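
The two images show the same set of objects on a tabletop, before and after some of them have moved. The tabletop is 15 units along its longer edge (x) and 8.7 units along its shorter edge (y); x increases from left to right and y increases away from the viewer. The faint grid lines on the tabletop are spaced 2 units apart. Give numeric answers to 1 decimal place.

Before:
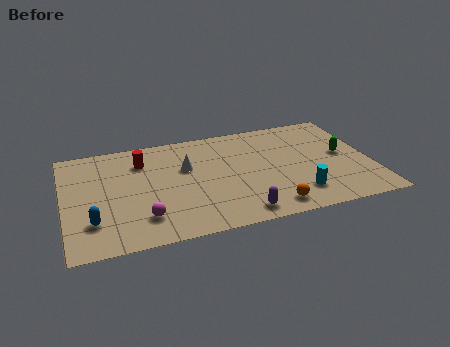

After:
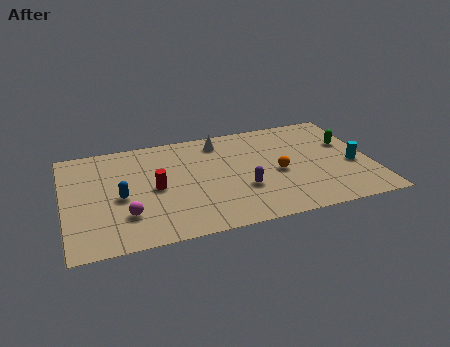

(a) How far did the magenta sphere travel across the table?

0.9

The magenta sphere moved from about (3.7, 2.0) to (2.9, 2.4), a distance of √(0.8² + 0.4²) ≈ 0.9.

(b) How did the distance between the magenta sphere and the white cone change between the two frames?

+2.7

The distance was about 4.2 in the first image and 6.9 in the second, so they moved 2.7 units further apart.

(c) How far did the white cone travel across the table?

2.5

The white cone moved from about (6.0, 5.5) to (7.8, 7.3), a distance of √(1.8² + 1.8²) ≈ 2.5.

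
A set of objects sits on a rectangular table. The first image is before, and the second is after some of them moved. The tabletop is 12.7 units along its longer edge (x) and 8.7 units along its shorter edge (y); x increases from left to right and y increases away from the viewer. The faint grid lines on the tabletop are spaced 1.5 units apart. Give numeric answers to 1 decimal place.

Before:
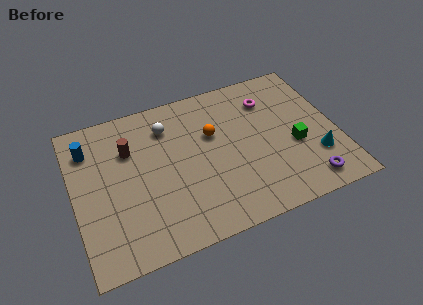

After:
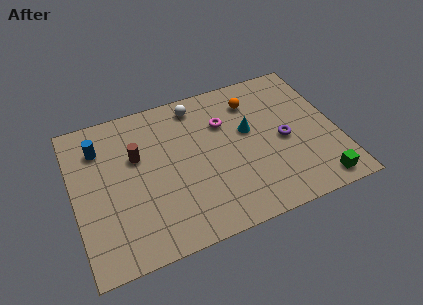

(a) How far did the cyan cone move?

4.0

The cyan cone was near (11.5, 2.5) before and (8.5, 5.1) after, so it travelled √(3.0² + 2.6²) ≈ 4.0 units.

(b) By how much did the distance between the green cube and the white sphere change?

+1.6

Before: roughly 6.7 units apart; after: 8.3. That's 1.6 units further apart.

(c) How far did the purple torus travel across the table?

2.9

The purple torus moved from about (10.9, 1.2) to (10.1, 4.0), a distance of √(0.8² + 2.8²) ≈ 2.9.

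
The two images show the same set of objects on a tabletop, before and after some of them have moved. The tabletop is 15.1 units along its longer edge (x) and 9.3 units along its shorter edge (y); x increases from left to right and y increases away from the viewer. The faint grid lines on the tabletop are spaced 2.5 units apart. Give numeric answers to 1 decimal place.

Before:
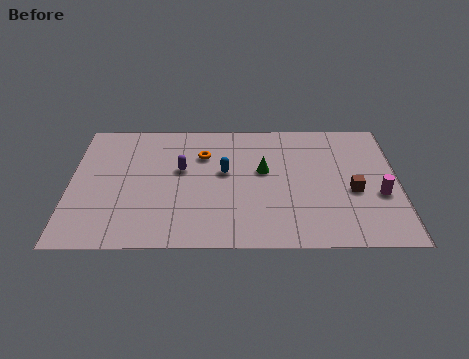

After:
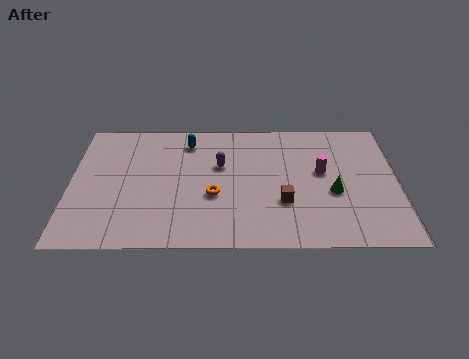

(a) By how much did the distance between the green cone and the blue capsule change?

+5.9

Before: roughly 1.8 units apart; after: 7.7. That's 5.9 units further apart.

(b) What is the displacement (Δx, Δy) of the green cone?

(3.2, -1.6)

The green cone started near (8.9, 5.4) and ended near (12.1, 3.8).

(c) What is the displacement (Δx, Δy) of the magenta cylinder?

(-2.6, 1.7)

From the two frames, the magenta cylinder sits at roughly (14.2, 3.6) before and (11.6, 5.3) after.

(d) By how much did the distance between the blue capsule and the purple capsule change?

+0.3

The distance was about 2.0 in the first image and 2.3 in the second, so they moved 0.3 units further apart.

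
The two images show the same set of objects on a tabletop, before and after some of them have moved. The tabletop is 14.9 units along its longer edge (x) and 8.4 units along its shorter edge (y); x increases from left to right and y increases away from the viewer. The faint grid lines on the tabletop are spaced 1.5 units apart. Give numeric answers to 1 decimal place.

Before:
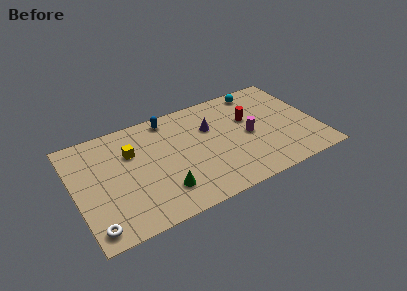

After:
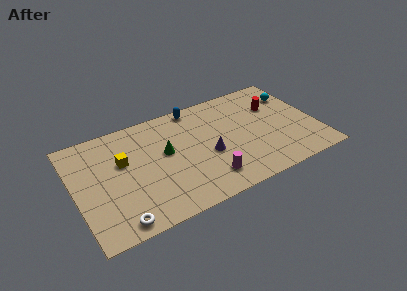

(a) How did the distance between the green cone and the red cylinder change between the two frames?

+0.4

The distance was about 6.7 in the first image and 7.1 in the second, so they moved 0.4 units further apart.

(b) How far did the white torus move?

1.4

The white torus moved from about (0.8, 1.1) to (2.2, 0.9), a distance of √(1.4² + 0.2²) ≈ 1.4.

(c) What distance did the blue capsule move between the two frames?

1.7

The blue capsule was near (6.1, 7.4) before and (7.8, 7.6) after, so it travelled √(1.7² + 0.2²) ≈ 1.7 units.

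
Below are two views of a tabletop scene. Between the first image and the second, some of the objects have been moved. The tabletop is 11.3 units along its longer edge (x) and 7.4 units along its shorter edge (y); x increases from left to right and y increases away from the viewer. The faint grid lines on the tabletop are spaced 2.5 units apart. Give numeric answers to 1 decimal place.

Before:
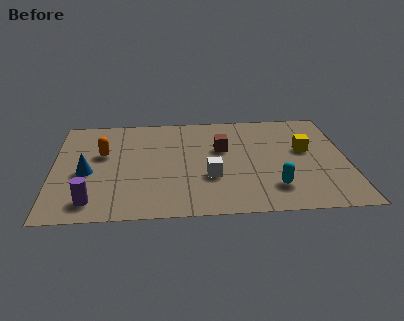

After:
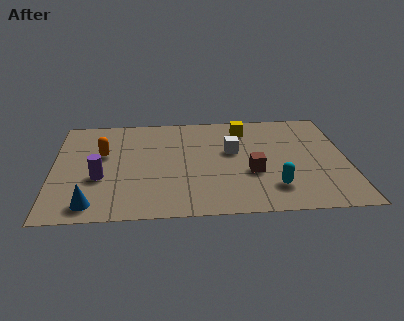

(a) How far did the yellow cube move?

2.9

The yellow cube was near (9.7, 4.3) before and (7.4, 6.0) after, so it travelled √(2.3² + 1.7²) ≈ 2.9 units.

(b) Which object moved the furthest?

the yellow cube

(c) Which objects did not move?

the orange capsule and the cyan capsule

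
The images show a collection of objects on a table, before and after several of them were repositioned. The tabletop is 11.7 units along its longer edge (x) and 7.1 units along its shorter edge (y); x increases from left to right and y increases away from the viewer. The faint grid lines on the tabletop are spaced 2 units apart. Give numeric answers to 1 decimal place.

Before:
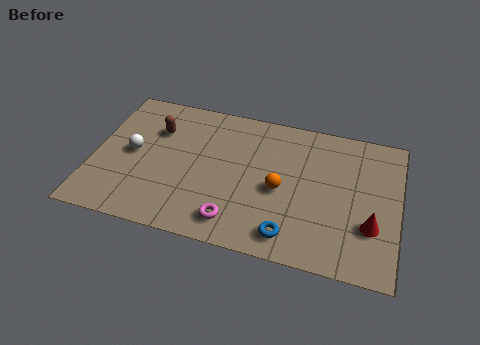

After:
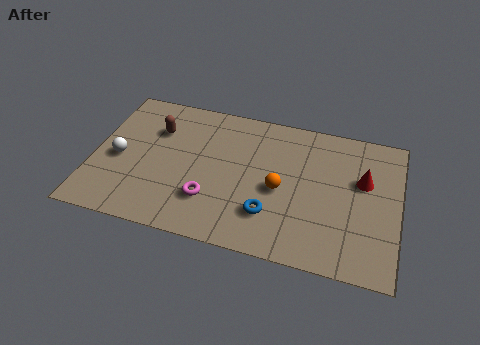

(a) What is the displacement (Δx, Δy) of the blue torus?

(-0.8, 0.8)

From the two frames, the blue torus sits at roughly (7.7, 1.1) before and (6.9, 1.9) after.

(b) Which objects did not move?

the orange sphere and the brown capsule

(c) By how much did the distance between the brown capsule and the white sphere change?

+0.6

Before: roughly 1.6 units apart; after: 2.2. That's 0.6 units further apart.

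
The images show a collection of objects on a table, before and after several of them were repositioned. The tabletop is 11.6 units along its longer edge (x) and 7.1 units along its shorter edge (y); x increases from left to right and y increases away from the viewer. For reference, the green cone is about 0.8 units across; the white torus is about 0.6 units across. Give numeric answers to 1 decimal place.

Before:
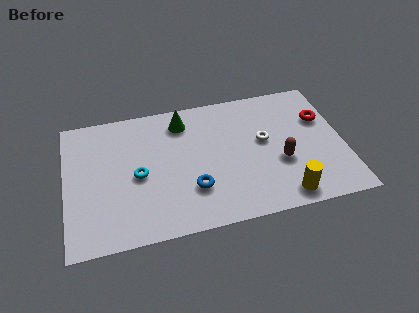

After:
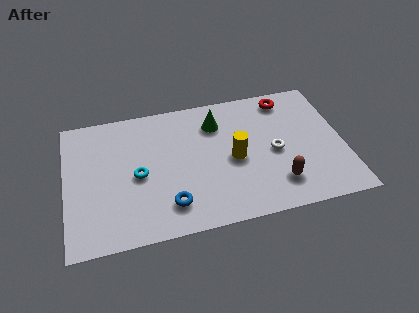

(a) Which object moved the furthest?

the yellow cylinder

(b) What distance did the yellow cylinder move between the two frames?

3.1

The yellow cylinder was near (8.9, 0.9) before and (7.0, 3.3) after, so it travelled √(1.9² + 2.4²) ≈ 3.1 units.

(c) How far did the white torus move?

0.8

The white torus moved from about (8.3, 4.0) to (8.7, 3.3), a distance of √(0.4² + 0.7²) ≈ 0.8.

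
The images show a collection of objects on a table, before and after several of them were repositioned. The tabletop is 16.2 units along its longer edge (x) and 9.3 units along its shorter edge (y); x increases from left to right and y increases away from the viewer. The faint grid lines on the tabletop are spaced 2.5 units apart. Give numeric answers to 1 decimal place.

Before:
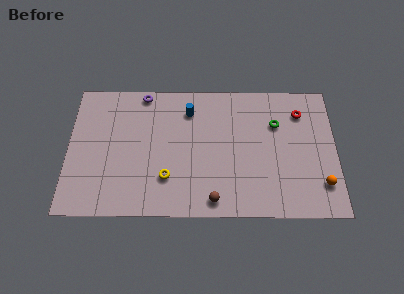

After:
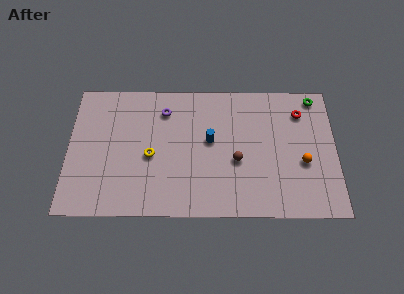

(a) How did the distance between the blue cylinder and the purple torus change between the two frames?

+0.5

The distance was about 3.0 in the first image and 3.5 in the second, so they moved 0.5 units further apart.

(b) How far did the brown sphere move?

3.0

The brown sphere moved from about (8.8, 1.1) to (10.2, 3.8), a distance of √(1.4² + 2.7²) ≈ 3.0.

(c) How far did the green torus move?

3.1

From (12.6, 6.4) to (15.0, 8.3), the green torus covered √(2.4² + 1.9²) ≈ 3.1 units.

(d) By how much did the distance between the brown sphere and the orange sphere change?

-2.6

They were about 6.6 units apart before and 4.0 after — 2.6 units closer together.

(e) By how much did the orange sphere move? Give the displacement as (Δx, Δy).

(-1.1, 1.5)

From the two frames, the orange sphere sits at roughly (15.3, 2.2) before and (14.2, 3.7) after.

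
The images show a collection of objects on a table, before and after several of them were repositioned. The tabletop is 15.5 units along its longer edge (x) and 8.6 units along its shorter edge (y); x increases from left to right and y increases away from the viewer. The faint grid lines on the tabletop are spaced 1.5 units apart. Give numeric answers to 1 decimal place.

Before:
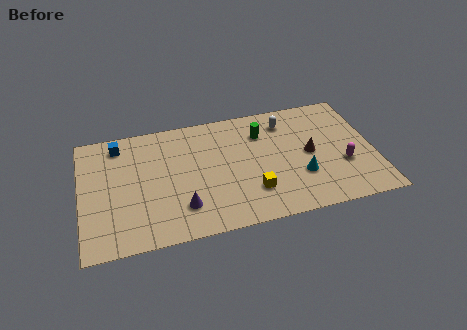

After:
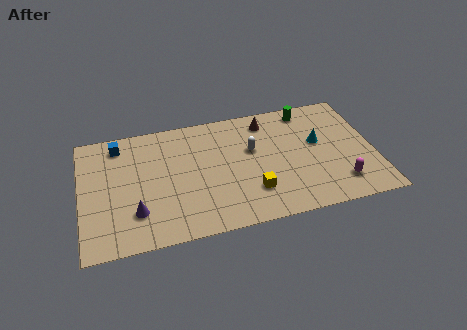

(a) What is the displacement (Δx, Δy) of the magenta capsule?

(-0.3, -1.3)

The magenta capsule was at about (13.8, 3.1) and moved to about (13.5, 1.8).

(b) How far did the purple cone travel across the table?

2.4

The purple cone moved from about (5.2, 2.1) to (2.8, 2.3), a distance of √(2.4² + 0.2²) ≈ 2.4.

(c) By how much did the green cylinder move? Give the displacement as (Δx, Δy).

(2.5, 1.1)

From the two frames, the green cylinder sits at roughly (9.7, 6.4) before and (12.2, 7.5) after.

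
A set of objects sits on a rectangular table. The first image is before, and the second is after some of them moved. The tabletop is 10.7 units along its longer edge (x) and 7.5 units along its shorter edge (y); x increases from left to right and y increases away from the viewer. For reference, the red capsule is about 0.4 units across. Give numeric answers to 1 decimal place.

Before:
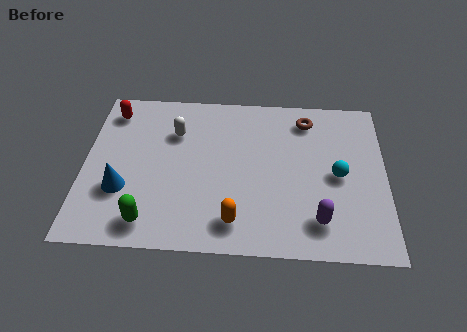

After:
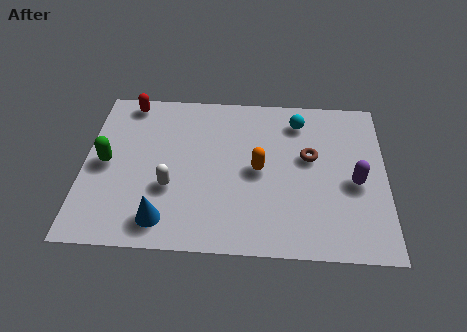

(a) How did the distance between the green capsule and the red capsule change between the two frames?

-2.2

The distance was about 5.3 in the first image and 3.1 in the second, so they moved 2.2 units closer together.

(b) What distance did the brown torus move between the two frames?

1.8

The brown torus was near (7.9, 6.2) before and (8.0, 4.4) after, so it travelled √(0.1² + 1.8²) ≈ 1.8 units.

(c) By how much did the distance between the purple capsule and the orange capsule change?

+0.5

Before: roughly 2.9 units apart; after: 3.4. That's 0.5 units further apart.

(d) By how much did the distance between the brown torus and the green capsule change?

-0.3

The distance was about 7.5 in the first image and 7.2 in the second, so they moved 0.3 units closer together.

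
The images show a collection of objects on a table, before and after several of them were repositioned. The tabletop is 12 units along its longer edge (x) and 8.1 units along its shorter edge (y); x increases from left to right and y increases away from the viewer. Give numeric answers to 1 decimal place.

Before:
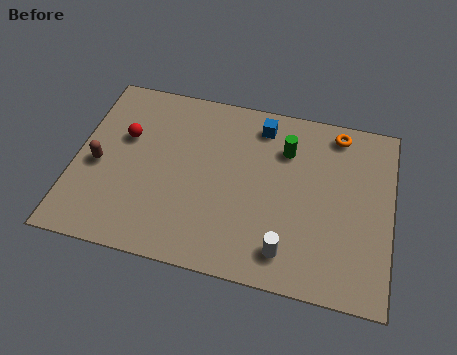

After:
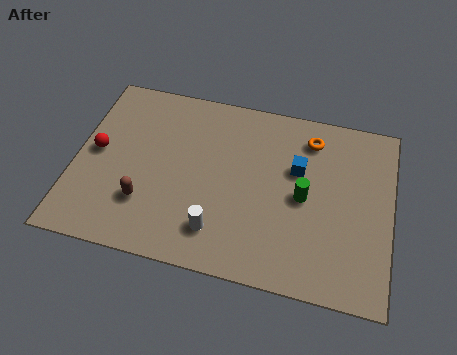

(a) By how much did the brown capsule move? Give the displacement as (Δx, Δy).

(1.9, -1.3)

The brown capsule started near (0.9, 3.6) and ended near (2.8, 2.3).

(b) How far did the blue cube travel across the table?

2.3

From (6.9, 6.8) to (8.4, 5.1), the blue cube covered √(1.5² + 1.7²) ≈ 2.3 units.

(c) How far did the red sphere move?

1.3

The red sphere moved from about (1.8, 5.1) to (0.8, 4.2), a distance of √(1.0² + 0.9²) ≈ 1.3.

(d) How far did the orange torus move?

1.1

The orange torus was near (9.8, 7.1) before and (8.8, 6.6) after, so it travelled √(1.0² + 0.5²) ≈ 1.1 units.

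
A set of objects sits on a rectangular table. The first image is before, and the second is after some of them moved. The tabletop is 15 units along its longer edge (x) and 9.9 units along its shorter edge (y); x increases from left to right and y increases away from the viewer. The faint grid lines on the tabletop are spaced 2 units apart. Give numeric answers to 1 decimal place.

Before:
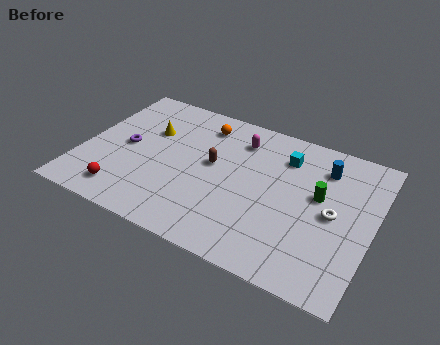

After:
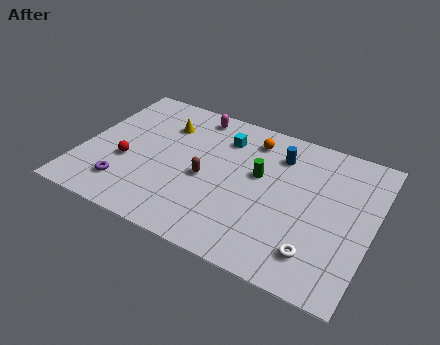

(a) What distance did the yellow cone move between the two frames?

1.1

The yellow cone was near (3.2, 6.5) before and (3.9, 7.3) after, so it travelled √(0.7² + 0.8²) ≈ 1.1 units.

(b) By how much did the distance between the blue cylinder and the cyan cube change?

+0.9

Before: roughly 2.0 units apart; after: 2.9. That's 0.9 units further apart.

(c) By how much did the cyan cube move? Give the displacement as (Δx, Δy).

(-3.2, 0.0)

The cyan cube was at about (10.2, 7.6) and moved to about (7.0, 7.6).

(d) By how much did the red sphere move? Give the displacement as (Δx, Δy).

(-0.2, 2.2)

The red sphere was at about (2.6, 1.6) and moved to about (2.4, 3.8).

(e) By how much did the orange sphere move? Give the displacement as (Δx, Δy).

(2.6, 0.0)

The orange sphere was at about (5.8, 8.1) and moved to about (8.4, 8.1).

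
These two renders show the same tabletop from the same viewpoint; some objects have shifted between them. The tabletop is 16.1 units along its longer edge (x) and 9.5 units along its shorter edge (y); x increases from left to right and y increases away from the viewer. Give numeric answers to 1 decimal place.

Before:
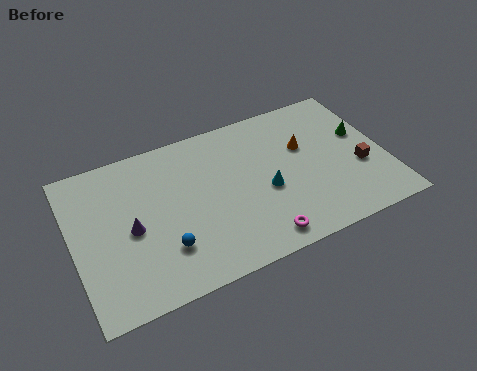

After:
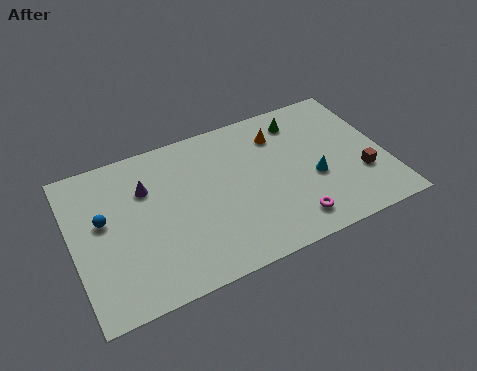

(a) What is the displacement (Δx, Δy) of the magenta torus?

(1.7, 0.4)

The magenta torus was at about (9.1, 1.2) and moved to about (10.8, 1.6).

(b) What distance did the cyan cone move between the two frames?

2.5

From (9.8, 4.0) to (12.3, 3.8), the cyan cone covered √(2.5² + 0.2²) ≈ 2.5 units.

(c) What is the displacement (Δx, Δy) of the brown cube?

(0.0, -0.5)

The brown cube started near (14.7, 3.6) and ended near (14.7, 3.1).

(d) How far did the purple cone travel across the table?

2.4

From (2.9, 4.4) to (3.9, 6.6), the purple cone covered √(1.0² + 2.2²) ≈ 2.4 units.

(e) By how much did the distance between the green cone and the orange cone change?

-1.7

The distance was about 3.0 in the first image and 1.3 in the second, so they moved 1.7 units closer together.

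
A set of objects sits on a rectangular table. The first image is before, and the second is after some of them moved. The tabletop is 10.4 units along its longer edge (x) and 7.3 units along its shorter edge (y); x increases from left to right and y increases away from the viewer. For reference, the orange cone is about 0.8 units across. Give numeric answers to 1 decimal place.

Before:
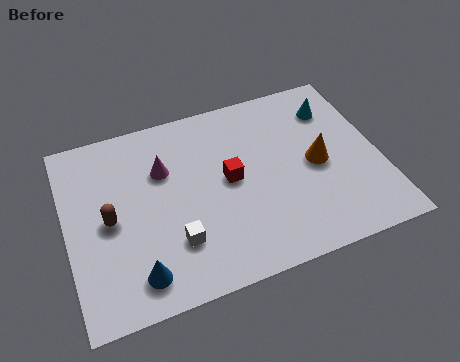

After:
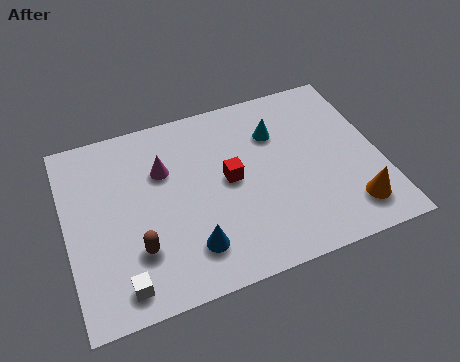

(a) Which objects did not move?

the magenta cone and the red cube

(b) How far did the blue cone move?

1.8

The blue cone was near (2.1, 1.2) before and (3.9, 1.6) after, so it travelled √(1.8² + 0.4²) ≈ 1.8 units.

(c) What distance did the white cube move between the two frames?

2.1

The white cube moved from about (3.4, 2.0) to (1.6, 1.0), a distance of √(1.8² + 1.0²) ≈ 2.1.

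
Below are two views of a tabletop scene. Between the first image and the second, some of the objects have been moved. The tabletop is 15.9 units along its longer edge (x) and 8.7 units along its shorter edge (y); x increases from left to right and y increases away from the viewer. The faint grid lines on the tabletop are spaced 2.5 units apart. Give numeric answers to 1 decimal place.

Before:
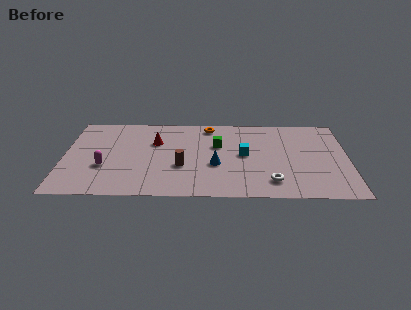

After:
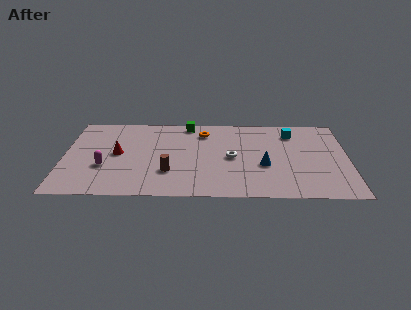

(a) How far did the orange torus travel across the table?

0.8

The orange torus was near (8.1, 7.6) before and (7.8, 6.9) after, so it travelled √(0.3² + 0.7²) ≈ 0.8 units.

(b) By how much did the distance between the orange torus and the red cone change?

+1.9

Before: roughly 3.5 units apart; after: 5.4. That's 1.9 units further apart.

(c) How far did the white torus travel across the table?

3.3

The white torus moved from about (11.6, 1.7) to (9.4, 4.2), a distance of √(2.2² + 2.5²) ≈ 3.3.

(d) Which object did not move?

the magenta capsule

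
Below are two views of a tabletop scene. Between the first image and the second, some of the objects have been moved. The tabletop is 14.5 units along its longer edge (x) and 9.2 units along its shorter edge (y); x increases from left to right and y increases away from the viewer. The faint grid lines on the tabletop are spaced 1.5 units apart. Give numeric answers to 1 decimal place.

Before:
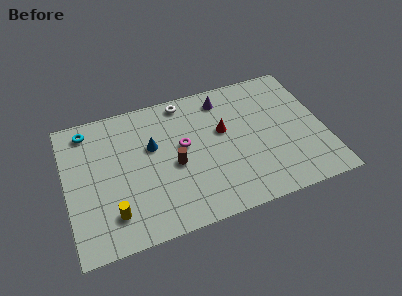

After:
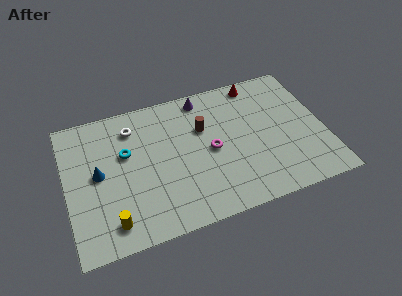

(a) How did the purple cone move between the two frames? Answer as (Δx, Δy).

(-1.1, 0.4)

The purple cone was at about (9.1, 7.7) and moved to about (8.0, 8.1).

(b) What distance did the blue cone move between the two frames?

3.2

The blue cone moved from about (4.9, 5.7) to (1.8, 4.8), a distance of √(3.1² + 0.9²) ≈ 3.2.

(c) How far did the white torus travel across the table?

3.1

From (6.9, 8.2) to (3.9, 7.3), the white torus covered √(3.0² + 0.9²) ≈ 3.1 units.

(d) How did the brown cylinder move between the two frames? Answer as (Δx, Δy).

(1.8, 1.9)

The brown cylinder was at about (6.0, 4.1) and moved to about (7.8, 6.0).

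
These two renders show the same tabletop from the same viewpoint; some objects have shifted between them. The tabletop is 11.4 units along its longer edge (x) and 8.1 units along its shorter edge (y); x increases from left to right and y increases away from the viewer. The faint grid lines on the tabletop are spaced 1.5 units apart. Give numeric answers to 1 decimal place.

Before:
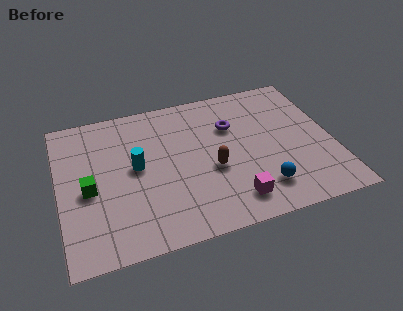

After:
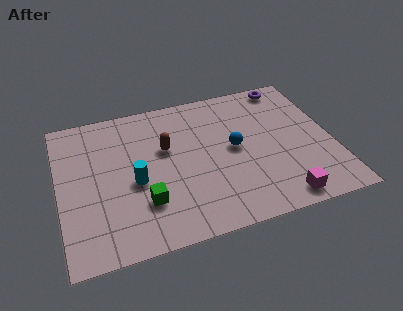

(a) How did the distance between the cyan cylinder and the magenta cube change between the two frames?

+1.6

Before: roughly 4.8 units apart; after: 6.4. That's 1.6 units further apart.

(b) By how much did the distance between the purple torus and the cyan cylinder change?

+3.5

Before: roughly 4.3 units apart; after: 7.8. That's 3.5 units further apart.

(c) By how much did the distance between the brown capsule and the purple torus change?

+3.5

They were about 2.4 units apart before and 5.9 after — 3.5 units further apart.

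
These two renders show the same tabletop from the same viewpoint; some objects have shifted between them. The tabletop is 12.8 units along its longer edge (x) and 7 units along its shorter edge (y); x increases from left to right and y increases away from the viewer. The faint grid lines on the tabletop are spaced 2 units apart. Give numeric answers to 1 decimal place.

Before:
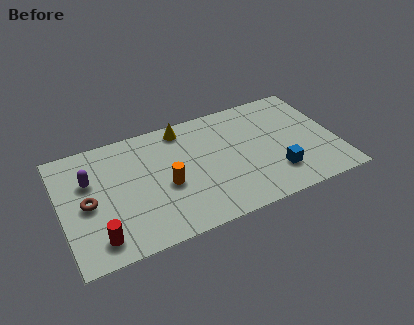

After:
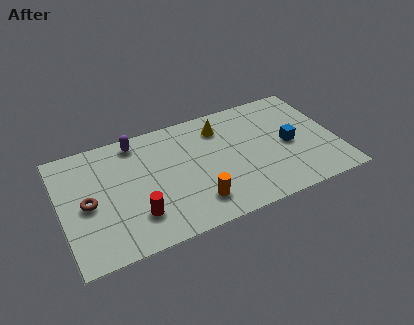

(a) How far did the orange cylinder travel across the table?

1.9

The orange cylinder was near (4.8, 3.0) before and (6.0, 1.5) after, so it travelled √(1.2² + 1.5²) ≈ 1.9 units.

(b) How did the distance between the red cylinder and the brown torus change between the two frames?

+0.5

They were about 2.1 units apart before and 2.6 after — 0.5 units further apart.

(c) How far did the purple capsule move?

2.7

The purple capsule moved from about (1.4, 4.6) to (3.7, 6.1), a distance of √(2.3² + 1.5²) ≈ 2.7.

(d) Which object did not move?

the brown torus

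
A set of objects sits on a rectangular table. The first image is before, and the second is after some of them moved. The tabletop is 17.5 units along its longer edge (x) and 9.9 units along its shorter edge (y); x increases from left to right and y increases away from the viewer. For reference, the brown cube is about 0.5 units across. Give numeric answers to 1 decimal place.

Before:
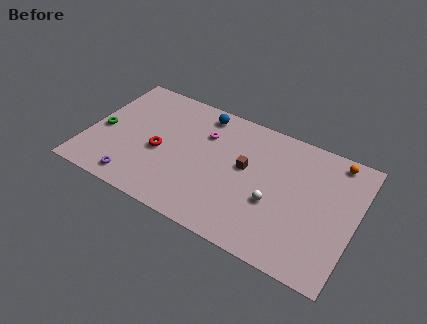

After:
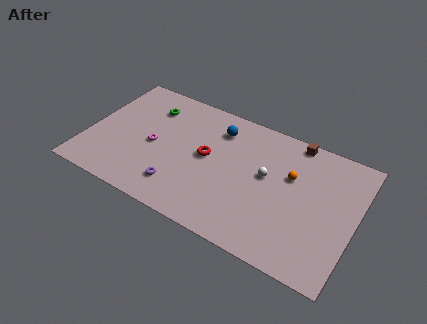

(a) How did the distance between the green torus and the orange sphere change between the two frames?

-5.8

The distance was about 15.5 in the first image and 9.7 in the second, so they moved 5.8 units closer together.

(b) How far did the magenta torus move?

3.9

The magenta torus moved from about (7.4, 7.0) to (4.3, 4.6), a distance of √(3.1² + 2.4²) ≈ 3.9.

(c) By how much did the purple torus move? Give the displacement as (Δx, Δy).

(2.8, 0.8)

The purple torus started near (3.6, 1.3) and ended near (6.4, 2.1).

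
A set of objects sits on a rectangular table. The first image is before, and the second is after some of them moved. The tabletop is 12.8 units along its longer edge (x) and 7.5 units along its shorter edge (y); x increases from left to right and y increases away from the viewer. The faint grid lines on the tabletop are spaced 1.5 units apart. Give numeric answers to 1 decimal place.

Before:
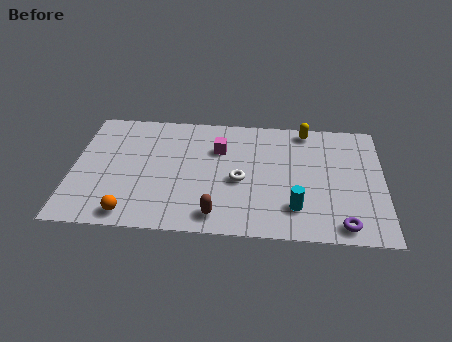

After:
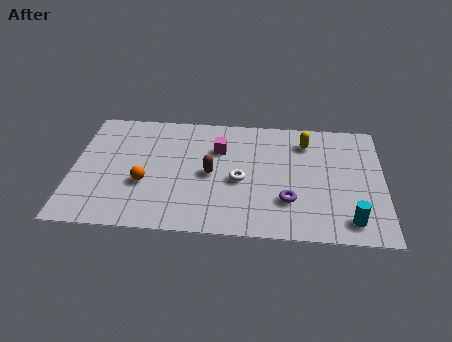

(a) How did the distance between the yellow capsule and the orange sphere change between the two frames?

-1.9

They were about 9.2 units apart before and 7.3 after — 1.9 units closer together.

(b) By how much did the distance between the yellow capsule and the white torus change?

-0.6

The distance was about 4.3 in the first image and 3.7 in the second, so they moved 0.6 units closer together.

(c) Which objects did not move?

the magenta cube and the white torus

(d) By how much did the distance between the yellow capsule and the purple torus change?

-2.2

They were about 6.0 units apart before and 3.8 after — 2.2 units closer together.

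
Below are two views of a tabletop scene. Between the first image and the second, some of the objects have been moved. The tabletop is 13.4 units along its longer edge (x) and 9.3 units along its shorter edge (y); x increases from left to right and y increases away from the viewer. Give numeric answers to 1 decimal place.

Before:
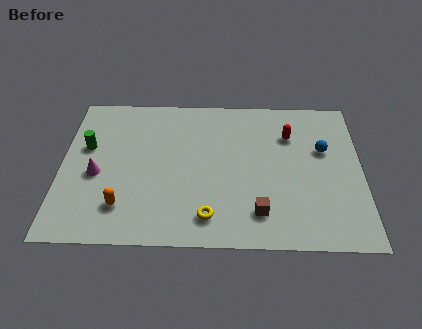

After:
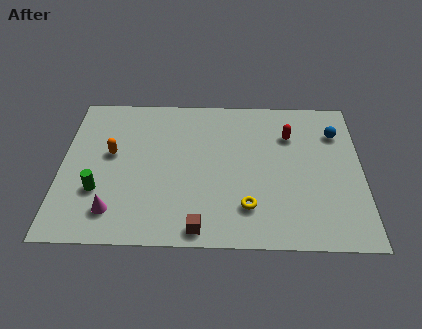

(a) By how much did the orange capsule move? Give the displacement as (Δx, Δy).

(-0.6, 3.2)

The orange capsule started near (2.8, 2.1) and ended near (2.2, 5.3).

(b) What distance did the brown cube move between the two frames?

2.8

From (8.8, 1.9) to (6.2, 0.9), the brown cube covered √(2.6² + 1.0²) ≈ 2.8 units.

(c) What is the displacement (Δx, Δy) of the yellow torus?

(1.7, 0.6)

The yellow torus started near (6.6, 1.6) and ended near (8.3, 2.2).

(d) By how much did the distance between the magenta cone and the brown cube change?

-3.6

Before: roughly 7.5 units apart; after: 3.9. That's 3.6 units closer together.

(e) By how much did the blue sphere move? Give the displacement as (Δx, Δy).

(0.6, 1.1)

From the two frames, the blue sphere sits at roughly (11.7, 5.8) before and (12.3, 6.9) after.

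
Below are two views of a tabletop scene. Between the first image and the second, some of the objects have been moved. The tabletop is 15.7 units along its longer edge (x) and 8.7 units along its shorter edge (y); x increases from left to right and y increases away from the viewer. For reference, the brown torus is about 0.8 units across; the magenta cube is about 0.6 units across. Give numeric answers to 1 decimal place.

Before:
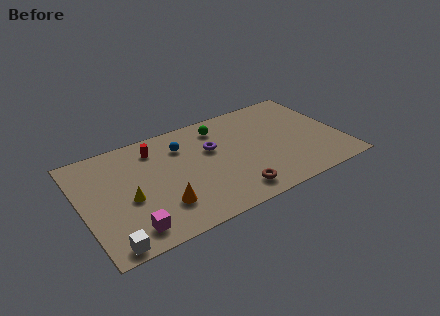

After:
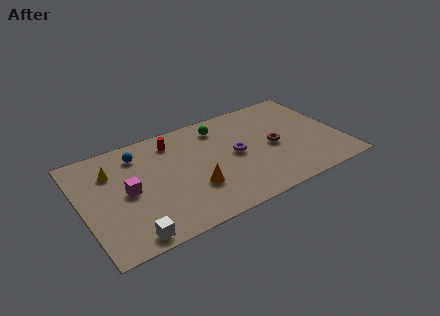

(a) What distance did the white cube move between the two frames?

1.2

From (1.2, 0.8) to (2.4, 0.9), the white cube covered √(1.2² + 0.1²) ≈ 1.2 units.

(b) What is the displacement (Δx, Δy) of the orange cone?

(2.0, 0.5)

The orange cone was at about (4.5, 2.3) and moved to about (6.5, 2.8).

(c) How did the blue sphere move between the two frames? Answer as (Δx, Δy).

(-2.6, 0.5)

The blue sphere started near (6.3, 6.5) and ended near (3.7, 7.0).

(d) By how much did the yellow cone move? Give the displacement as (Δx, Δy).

(-0.7, 2.6)

From the two frames, the yellow cone sits at roughly (2.7, 3.7) before and (2.0, 6.3) after.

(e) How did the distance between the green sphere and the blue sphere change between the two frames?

+2.5

The distance was about 2.5 in the first image and 5.0 in the second, so they moved 2.5 units further apart.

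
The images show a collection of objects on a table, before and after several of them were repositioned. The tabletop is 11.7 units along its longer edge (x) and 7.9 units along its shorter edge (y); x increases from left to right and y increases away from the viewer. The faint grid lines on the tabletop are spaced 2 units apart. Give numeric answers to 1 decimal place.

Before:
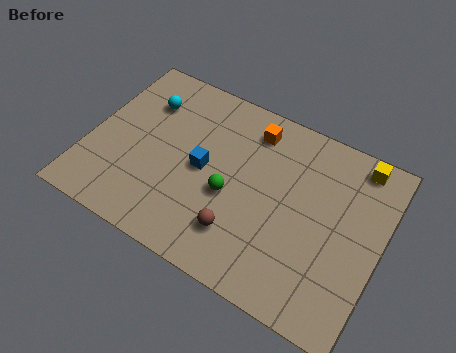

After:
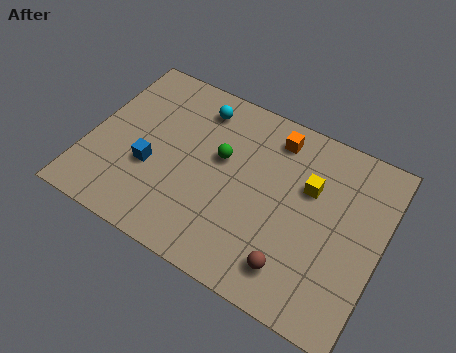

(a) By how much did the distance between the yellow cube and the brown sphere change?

-2.9

The distance was about 6.5 in the first image and 3.6 in the second, so they moved 2.9 units closer together.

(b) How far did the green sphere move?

1.5

The green sphere was near (5.8, 3.3) before and (5.2, 4.7) after, so it travelled √(0.6² + 1.4²) ≈ 1.5 units.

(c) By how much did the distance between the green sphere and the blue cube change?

+1.8

The distance was about 1.3 in the first image and 3.1 in the second, so they moved 1.8 units further apart.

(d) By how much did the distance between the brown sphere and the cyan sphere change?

+0.8

Before: roughly 6.0 units apart; after: 6.8. That's 0.8 units further apart.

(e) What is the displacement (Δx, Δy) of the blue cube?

(-2.0, -0.9)

The blue cube was at about (4.6, 3.9) and moved to about (2.6, 3.0).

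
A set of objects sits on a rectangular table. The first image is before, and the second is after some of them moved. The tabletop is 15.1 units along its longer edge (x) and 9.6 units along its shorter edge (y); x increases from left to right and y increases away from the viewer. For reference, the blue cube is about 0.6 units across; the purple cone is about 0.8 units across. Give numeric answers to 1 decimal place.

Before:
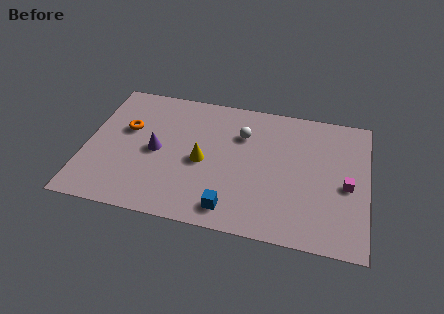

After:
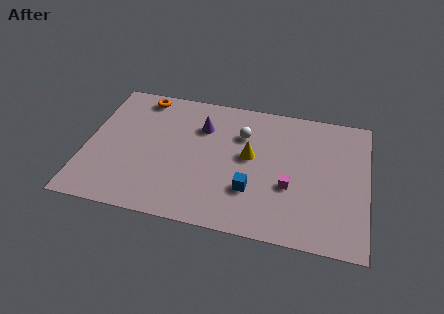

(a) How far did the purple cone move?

3.3

The purple cone was near (3.8, 4.6) before and (6.1, 6.9) after, so it travelled √(2.3² + 2.3²) ≈ 3.3 units.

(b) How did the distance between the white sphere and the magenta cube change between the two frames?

-2.0

The distance was about 6.2 in the first image and 4.2 in the second, so they moved 2.0 units closer together.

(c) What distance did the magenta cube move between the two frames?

3.1

From (14.0, 4.3) to (11.0, 3.6), the magenta cube covered √(3.0² + 0.7²) ≈ 3.1 units.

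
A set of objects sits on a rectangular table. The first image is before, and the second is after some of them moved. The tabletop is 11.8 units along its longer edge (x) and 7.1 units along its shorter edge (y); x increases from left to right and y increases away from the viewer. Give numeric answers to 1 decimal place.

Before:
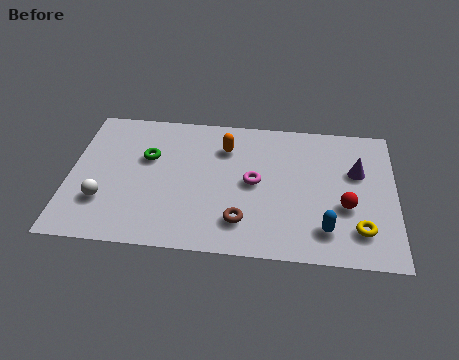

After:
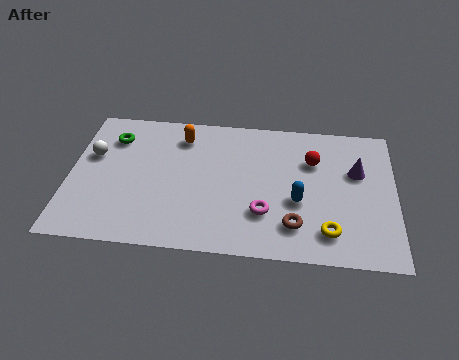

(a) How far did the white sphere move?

2.4

From (1.3, 2.1) to (0.8, 4.4), the white sphere covered √(0.5² + 2.3²) ≈ 2.4 units.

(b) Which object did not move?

the purple cone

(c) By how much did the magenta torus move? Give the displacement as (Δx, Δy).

(0.4, -1.5)

The magenta torus started near (6.7, 3.6) and ended near (7.1, 2.1).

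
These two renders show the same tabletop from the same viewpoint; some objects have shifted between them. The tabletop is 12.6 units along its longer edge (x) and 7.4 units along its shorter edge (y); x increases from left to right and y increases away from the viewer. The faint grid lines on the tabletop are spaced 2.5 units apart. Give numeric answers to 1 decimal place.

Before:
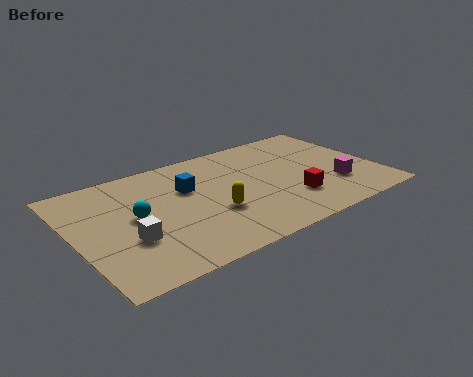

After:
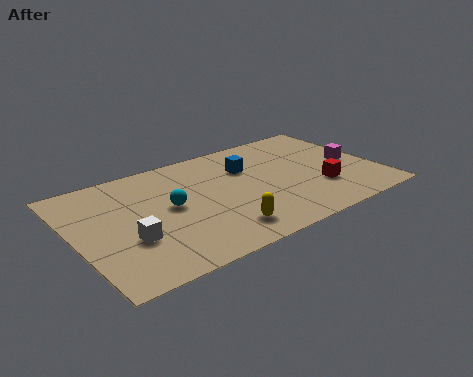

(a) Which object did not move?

the white cube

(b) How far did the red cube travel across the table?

1.3

The red cube moved from about (8.7, 2.1) to (10.0, 2.3), a distance of √(1.3² + 0.2²) ≈ 1.3.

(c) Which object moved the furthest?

the blue cube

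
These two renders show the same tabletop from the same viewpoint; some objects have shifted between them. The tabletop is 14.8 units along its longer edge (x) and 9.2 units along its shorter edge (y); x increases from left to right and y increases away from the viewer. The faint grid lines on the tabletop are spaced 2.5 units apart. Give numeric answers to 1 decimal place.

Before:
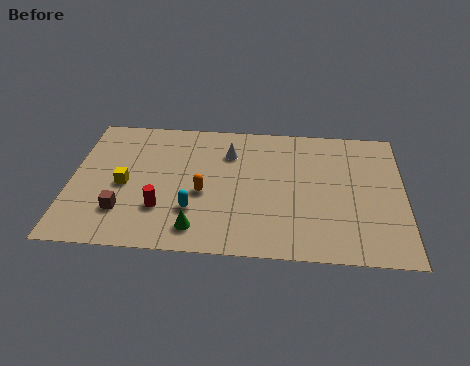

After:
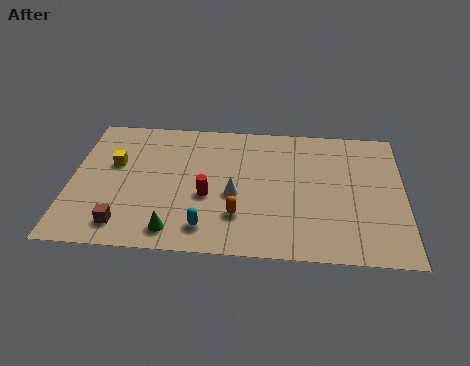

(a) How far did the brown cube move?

0.9

The brown cube was near (2.4, 2.4) before and (2.5, 1.5) after, so it travelled √(0.1² + 0.9²) ≈ 0.9 units.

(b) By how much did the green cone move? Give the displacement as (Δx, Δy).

(-1.0, -0.2)

The green cone was at about (5.7, 1.5) and moved to about (4.7, 1.3).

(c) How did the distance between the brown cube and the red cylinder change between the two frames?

+2.5

They were about 1.7 units apart before and 4.2 after — 2.5 units further apart.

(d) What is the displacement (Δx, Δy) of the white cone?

(0.3, -2.9)

The white cone was at about (7.0, 6.8) and moved to about (7.3, 3.9).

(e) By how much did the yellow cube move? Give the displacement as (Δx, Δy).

(-0.5, 1.4)

The yellow cube started near (2.4, 4.2) and ended near (1.9, 5.6).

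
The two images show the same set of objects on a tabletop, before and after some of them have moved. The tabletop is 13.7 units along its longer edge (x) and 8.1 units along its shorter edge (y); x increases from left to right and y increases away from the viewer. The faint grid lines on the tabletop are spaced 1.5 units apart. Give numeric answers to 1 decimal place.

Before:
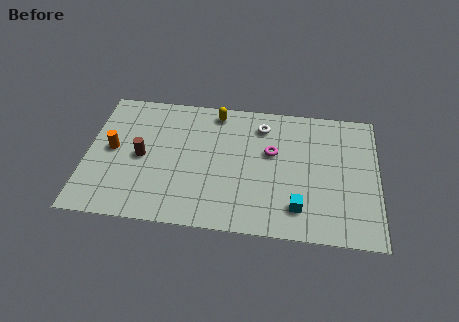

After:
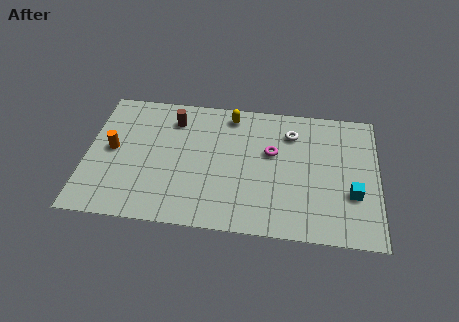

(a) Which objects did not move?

the magenta torus and the orange cylinder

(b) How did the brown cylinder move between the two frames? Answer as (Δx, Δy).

(1.4, 2.5)

From the two frames, the brown cylinder sits at roughly (2.6, 3.9) before and (4.0, 6.4) after.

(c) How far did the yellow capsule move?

0.7

The yellow capsule moved from about (6.0, 7.1) to (6.7, 7.0), a distance of √(0.7² + 0.1²) ≈ 0.7.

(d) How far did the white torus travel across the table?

1.4

The white torus moved from about (8.2, 6.5) to (9.6, 6.2), a distance of √(1.4² + 0.3²) ≈ 1.4.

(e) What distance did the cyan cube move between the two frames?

2.7

The cyan cube was near (10.0, 1.7) before and (12.5, 2.8) after, so it travelled √(2.5² + 1.1²) ≈ 2.7 units.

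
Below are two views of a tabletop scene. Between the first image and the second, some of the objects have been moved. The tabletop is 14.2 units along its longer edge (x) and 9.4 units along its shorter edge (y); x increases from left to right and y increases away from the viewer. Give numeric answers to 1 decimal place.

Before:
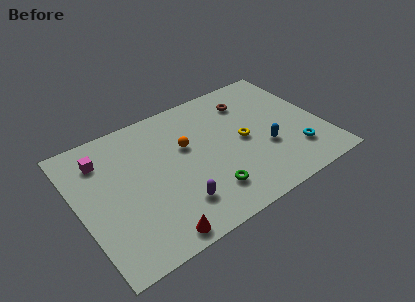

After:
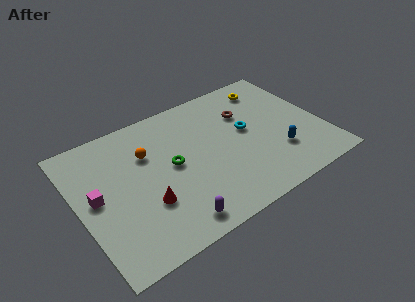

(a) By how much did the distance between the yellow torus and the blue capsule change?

+3.5

They were about 1.6 units apart before and 5.1 after — 3.5 units further apart.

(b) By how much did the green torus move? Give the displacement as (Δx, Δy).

(-1.6, 2.8)

From the two frames, the green torus sits at roughly (7.0, 2.1) before and (5.4, 4.9) after.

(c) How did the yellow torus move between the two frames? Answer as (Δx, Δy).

(2.2, 3.2)

The yellow torus was at about (9.6, 4.6) and moved to about (11.8, 7.8).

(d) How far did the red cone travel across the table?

2.2

The red cone was near (3.7, 0.9) before and (3.6, 3.1) after, so it travelled √(0.1² + 2.2²) ≈ 2.2 units.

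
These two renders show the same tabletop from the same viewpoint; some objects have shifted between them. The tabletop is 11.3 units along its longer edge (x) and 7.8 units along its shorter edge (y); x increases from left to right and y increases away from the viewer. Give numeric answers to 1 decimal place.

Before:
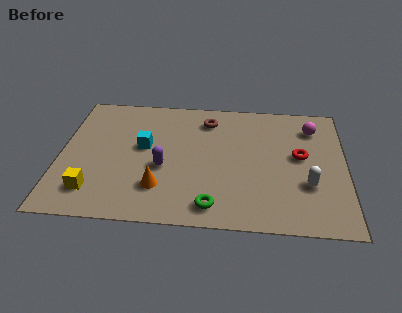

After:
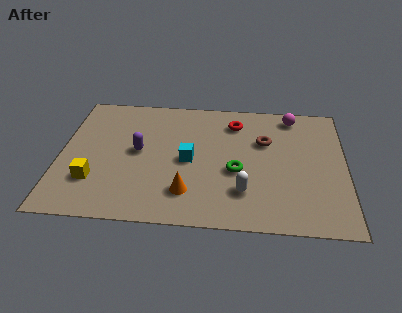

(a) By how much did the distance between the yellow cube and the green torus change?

+1.0

Before: roughly 4.7 units apart; after: 5.7. That's 1.0 units further apart.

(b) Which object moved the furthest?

the red torus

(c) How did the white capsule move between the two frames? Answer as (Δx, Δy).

(-2.5, -0.6)

The white capsule was at about (9.8, 2.6) and moved to about (7.3, 2.0).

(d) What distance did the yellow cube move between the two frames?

0.6

The yellow cube was near (1.4, 1.6) before and (1.4, 2.2) after, so it travelled √(0.0² + 0.6²) ≈ 0.6 units.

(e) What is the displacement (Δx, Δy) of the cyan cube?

(1.8, -0.7)

The cyan cube was at about (3.3, 4.4) and moved to about (5.1, 3.7).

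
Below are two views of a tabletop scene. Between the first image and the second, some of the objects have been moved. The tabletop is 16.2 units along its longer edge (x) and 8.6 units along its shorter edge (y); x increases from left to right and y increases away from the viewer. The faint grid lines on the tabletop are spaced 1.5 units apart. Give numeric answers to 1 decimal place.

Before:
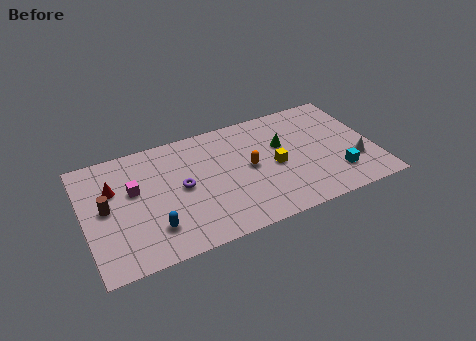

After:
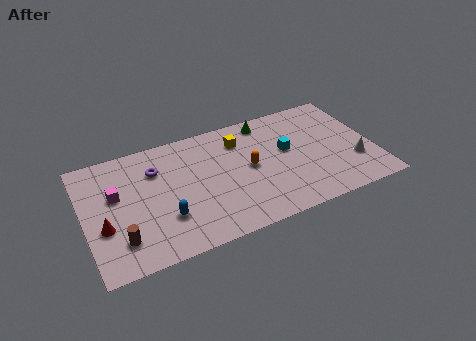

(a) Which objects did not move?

the orange capsule and the white cone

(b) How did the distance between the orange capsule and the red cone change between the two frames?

+0.7

The distance was about 7.6 in the first image and 8.3 in the second, so they moved 0.7 units further apart.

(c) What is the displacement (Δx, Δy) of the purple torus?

(-1.3, 1.8)

From the two frames, the purple torus sits at roughly (5.4, 4.4) before and (4.1, 6.2) after.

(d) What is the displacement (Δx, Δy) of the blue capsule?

(0.7, 0.5)

The blue capsule started near (3.6, 2.1) and ended near (4.3, 2.6).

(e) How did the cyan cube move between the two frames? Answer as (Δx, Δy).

(-2.5, 2.8)

From the two frames, the cyan cube sits at roughly (13.9, 2.1) before and (11.4, 4.9) after.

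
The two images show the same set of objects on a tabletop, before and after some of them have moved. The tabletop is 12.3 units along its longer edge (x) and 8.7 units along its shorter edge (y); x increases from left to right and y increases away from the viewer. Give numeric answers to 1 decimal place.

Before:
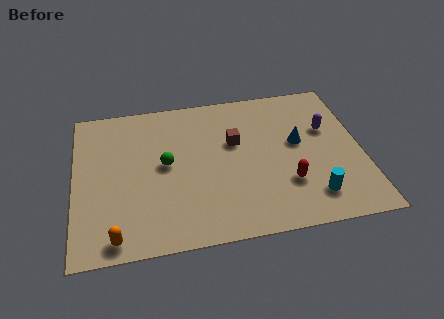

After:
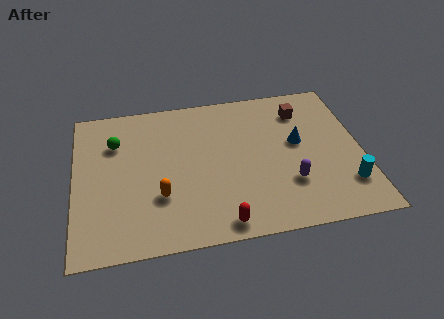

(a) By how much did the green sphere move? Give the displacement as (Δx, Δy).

(-2.1, 1.6)

From the two frames, the green sphere sits at roughly (3.9, 4.6) before and (1.8, 6.2) after.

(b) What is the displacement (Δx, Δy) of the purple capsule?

(-1.8, -2.9)

The purple capsule was at about (10.9, 5.5) and moved to about (9.1, 2.6).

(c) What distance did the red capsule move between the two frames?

3.4

From (9.0, 2.6) to (6.1, 0.9), the red capsule covered √(2.9² + 1.7²) ≈ 3.4 units.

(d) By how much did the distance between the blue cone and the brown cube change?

-0.8

The distance was about 2.7 in the first image and 1.9 in the second, so they moved 0.8 units closer together.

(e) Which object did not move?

the blue cone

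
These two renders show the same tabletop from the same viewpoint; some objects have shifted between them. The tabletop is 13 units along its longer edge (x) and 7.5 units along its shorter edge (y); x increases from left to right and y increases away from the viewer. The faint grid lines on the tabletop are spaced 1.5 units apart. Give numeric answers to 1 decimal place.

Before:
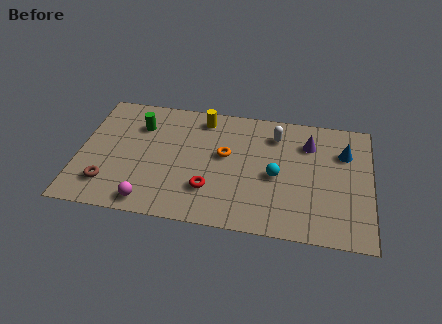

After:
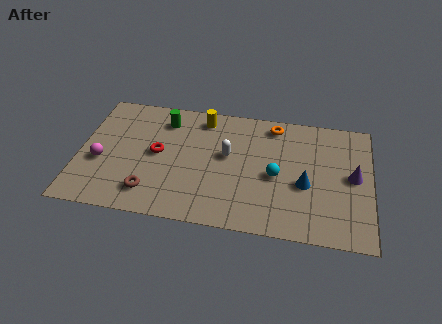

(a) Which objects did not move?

the yellow cylinder and the cyan sphere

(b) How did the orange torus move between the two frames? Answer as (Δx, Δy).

(2.1, 2.2)

The orange torus was at about (6.5, 4.3) and moved to about (8.6, 6.5).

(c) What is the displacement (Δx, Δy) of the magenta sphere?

(-2.3, 2.1)

From the two frames, the magenta sphere sits at roughly (3.3, 0.9) before and (1.0, 3.0) after.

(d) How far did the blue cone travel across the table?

2.8

From (11.8, 5.3) to (10.1, 3.1), the blue cone covered √(1.7² + 2.2²) ≈ 2.8 units.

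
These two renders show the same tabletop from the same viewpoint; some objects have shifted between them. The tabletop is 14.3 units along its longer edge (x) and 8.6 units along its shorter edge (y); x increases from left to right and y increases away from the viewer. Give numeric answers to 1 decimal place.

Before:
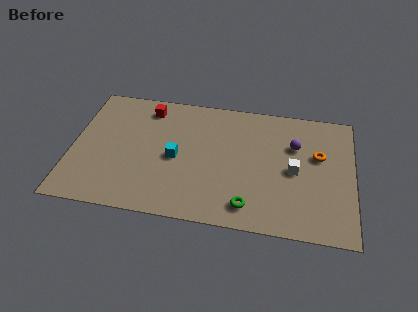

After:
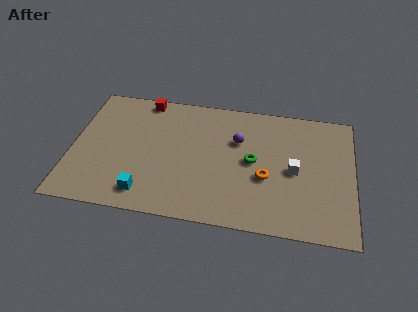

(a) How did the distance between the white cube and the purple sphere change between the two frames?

+1.6

They were about 1.7 units apart before and 3.3 after — 1.6 units further apart.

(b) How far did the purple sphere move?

2.9

The purple sphere was near (11.3, 5.8) before and (8.4, 5.7) after, so it travelled √(2.9² + 0.1²) ≈ 2.9 units.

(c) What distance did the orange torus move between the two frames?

3.2

The orange torus moved from about (12.5, 5.3) to (9.9, 3.4), a distance of √(2.6² + 1.9²) ≈ 3.2.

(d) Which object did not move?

the white cube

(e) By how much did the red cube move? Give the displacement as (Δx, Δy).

(-0.2, 0.6)

The red cube was at about (3.7, 7.2) and moved to about (3.5, 7.8).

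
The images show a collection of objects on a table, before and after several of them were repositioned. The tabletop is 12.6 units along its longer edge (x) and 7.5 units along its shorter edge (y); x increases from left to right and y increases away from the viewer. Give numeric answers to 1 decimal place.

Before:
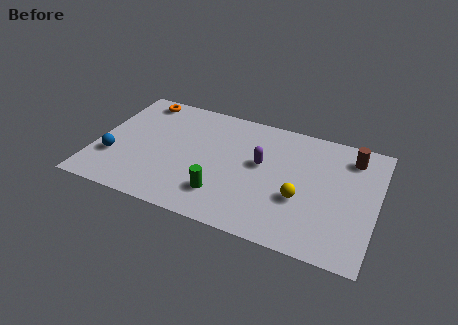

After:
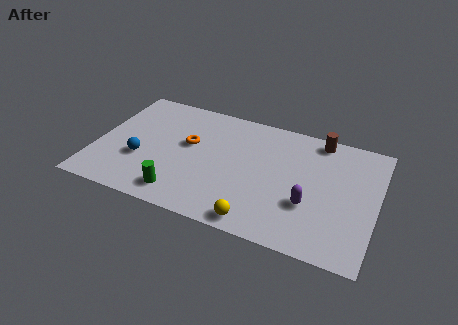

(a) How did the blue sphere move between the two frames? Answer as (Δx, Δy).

(1.2, 0.3)

The blue sphere started near (0.9, 2.4) and ended near (2.1, 2.7).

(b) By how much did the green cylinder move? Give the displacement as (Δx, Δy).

(-1.8, -0.6)

The green cylinder was at about (5.9, 1.8) and moved to about (4.1, 1.2).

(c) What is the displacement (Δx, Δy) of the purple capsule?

(2.3, -1.7)

The purple capsule was at about (7.4, 4.3) and moved to about (9.7, 2.6).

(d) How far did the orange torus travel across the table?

3.3

The orange torus was near (1.6, 6.6) before and (4.1, 4.4) after, so it travelled √(2.5² + 2.2²) ≈ 3.3 units.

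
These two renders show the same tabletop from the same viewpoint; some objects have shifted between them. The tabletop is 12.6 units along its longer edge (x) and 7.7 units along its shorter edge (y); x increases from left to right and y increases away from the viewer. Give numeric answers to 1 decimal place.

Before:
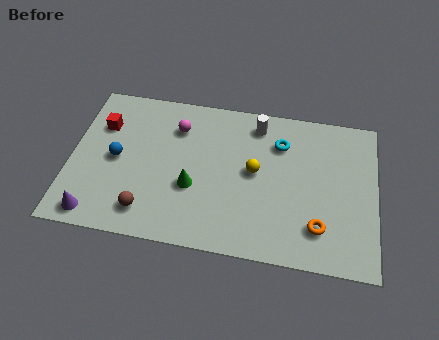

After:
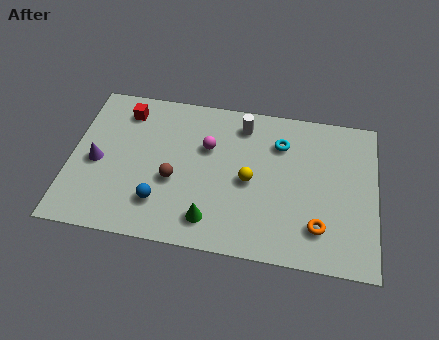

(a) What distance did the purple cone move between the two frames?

2.6

The purple cone was near (1.2, 0.9) before and (1.1, 3.5) after, so it travelled √(0.1² + 2.6²) ≈ 2.6 units.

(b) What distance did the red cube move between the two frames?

1.3

The red cube moved from about (1.2, 5.4) to (2.1, 6.3), a distance of √(0.9² + 0.9²) ≈ 1.3.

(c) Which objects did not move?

the orange torus and the cyan torus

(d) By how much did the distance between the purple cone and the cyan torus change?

-1.0

The distance was about 8.8 in the first image and 7.8 in the second, so they moved 1.0 units closer together.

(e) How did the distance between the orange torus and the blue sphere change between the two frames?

-2.1

The distance was about 8.6 in the first image and 6.5 in the second, so they moved 2.1 units closer together.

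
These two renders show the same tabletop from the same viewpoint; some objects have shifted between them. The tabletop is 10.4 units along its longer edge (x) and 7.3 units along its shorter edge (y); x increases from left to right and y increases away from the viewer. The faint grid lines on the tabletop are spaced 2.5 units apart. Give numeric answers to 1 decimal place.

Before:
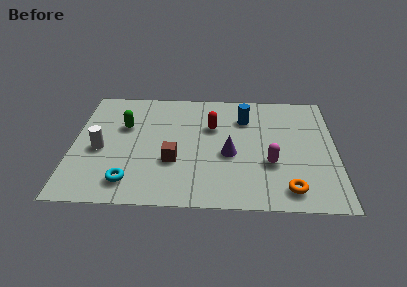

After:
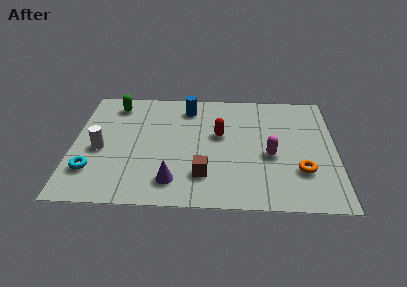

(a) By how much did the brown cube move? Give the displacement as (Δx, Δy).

(1.2, -0.8)

The brown cube was at about (4.0, 2.6) and moved to about (5.2, 1.8).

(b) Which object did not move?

the white cylinder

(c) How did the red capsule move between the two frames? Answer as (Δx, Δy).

(0.3, -0.5)

From the two frames, the red capsule sits at roughly (5.5, 4.8) before and (5.8, 4.3) after.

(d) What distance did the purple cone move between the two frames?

2.8

From (6.2, 3.1) to (4.0, 1.4), the purple cone covered √(2.2² + 1.7²) ≈ 2.8 units.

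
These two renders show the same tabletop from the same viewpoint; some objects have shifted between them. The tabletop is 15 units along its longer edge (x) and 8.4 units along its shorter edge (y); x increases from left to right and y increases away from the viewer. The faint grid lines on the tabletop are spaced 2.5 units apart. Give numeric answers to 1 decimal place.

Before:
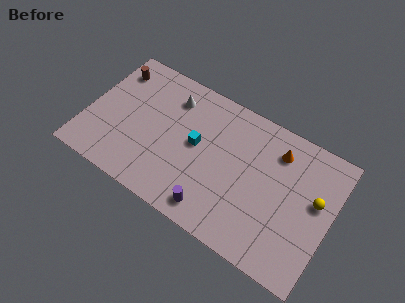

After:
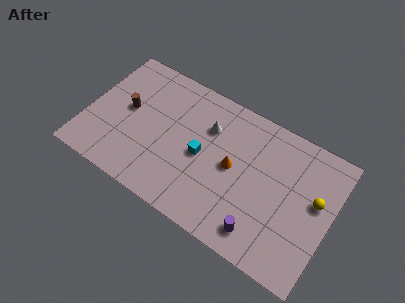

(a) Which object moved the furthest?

the orange cone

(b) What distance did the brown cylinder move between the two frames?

2.4

The brown cylinder was near (1.1, 6.7) before and (2.3, 4.6) after, so it travelled √(1.2² + 2.1²) ≈ 2.4 units.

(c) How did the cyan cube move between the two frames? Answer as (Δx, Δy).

(0.4, -0.5)

The cyan cube was at about (6.7, 4.5) and moved to about (7.1, 4.0).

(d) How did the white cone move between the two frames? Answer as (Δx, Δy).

(2.4, -0.7)

The white cone was at about (4.8, 6.6) and moved to about (7.2, 5.9).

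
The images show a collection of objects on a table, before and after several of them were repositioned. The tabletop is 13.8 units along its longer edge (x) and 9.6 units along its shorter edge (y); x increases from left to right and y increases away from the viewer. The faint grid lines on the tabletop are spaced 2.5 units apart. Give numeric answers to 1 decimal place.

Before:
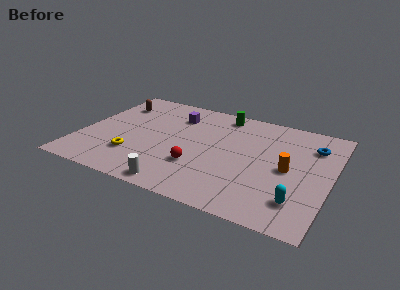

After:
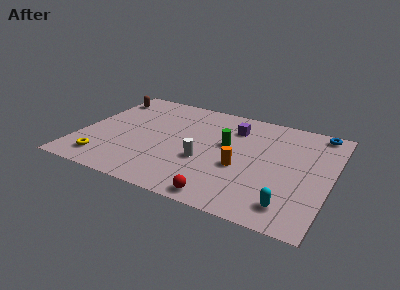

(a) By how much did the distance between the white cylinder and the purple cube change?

-2.6

They were about 6.5 units apart before and 3.9 after — 2.6 units closer together.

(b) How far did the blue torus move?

1.5

The blue torus was near (12.6, 7.2) before and (12.8, 8.7) after, so it travelled √(0.2² + 1.5²) ≈ 1.5 units.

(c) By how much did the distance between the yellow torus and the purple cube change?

+3.6

The distance was about 5.0 in the first image and 8.6 in the second, so they moved 3.6 units further apart.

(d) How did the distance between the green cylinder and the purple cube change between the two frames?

-1.0

They were about 2.7 units apart before and 1.7 after — 1.0 units closer together.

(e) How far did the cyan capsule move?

0.6

The cyan capsule was near (12.3, 2.1) before and (11.9, 1.6) after, so it travelled √(0.4² + 0.5²) ≈ 0.6 units.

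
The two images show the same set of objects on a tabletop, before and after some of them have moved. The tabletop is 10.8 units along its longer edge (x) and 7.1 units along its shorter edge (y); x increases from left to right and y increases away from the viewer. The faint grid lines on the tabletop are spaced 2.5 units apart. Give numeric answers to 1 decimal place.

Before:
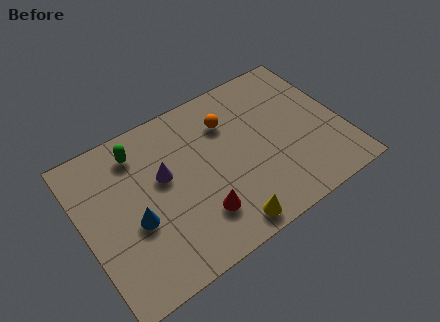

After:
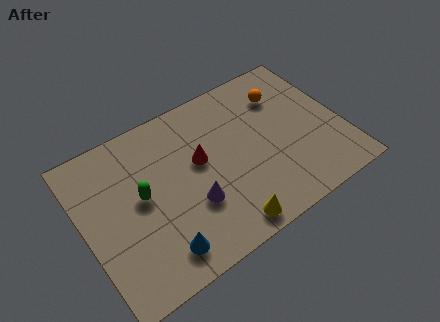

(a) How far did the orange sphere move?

2.4

The orange sphere moved from about (6.3, 5.2) to (8.7, 5.3), a distance of √(2.4² + 0.1²) ≈ 2.4.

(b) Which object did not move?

the yellow cone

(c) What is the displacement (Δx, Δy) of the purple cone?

(0.9, -1.8)

The purple cone was at about (3.4, 4.2) and moved to about (4.3, 2.4).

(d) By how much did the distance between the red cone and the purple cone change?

-0.8

They were about 2.6 units apart before and 1.8 after — 0.8 units closer together.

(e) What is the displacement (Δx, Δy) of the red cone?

(0.4, 2.3)

The red cone was at about (4.5, 1.8) and moved to about (4.9, 4.1).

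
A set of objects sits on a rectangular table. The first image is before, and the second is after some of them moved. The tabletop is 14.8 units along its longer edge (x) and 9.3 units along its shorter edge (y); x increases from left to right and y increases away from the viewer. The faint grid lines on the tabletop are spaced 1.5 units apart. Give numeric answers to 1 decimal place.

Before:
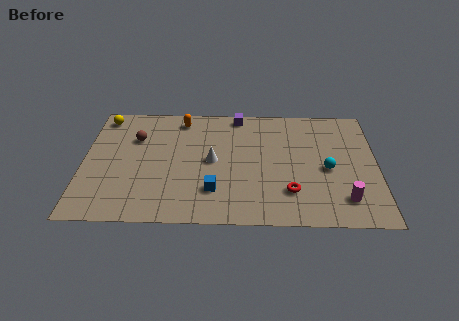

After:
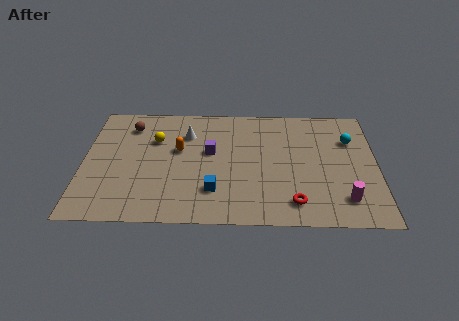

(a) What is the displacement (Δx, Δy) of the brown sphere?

(-0.3, 1.0)

The brown sphere was at about (2.6, 6.4) and moved to about (2.3, 7.4).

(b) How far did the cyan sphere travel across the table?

2.6

The cyan sphere moved from about (12.3, 4.2) to (13.5, 6.5), a distance of √(1.2² + 2.3²) ≈ 2.6.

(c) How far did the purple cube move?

3.3

The purple cube was near (7.8, 8.4) before and (6.4, 5.4) after, so it travelled √(1.4² + 3.0²) ≈ 3.3 units.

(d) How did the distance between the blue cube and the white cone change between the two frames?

+2.3

The distance was about 2.3 in the first image and 4.6 in the second, so they moved 2.3 units further apart.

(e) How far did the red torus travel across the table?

0.8

From (10.4, 2.4) to (10.6, 1.6), the red torus covered √(0.2² + 0.8²) ≈ 0.8 units.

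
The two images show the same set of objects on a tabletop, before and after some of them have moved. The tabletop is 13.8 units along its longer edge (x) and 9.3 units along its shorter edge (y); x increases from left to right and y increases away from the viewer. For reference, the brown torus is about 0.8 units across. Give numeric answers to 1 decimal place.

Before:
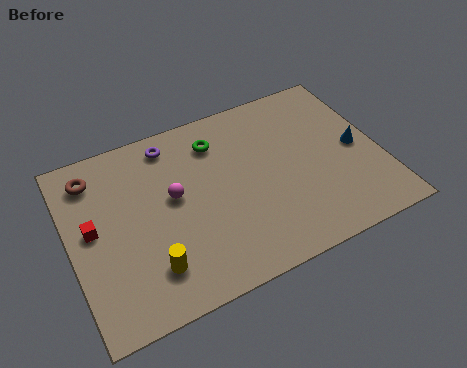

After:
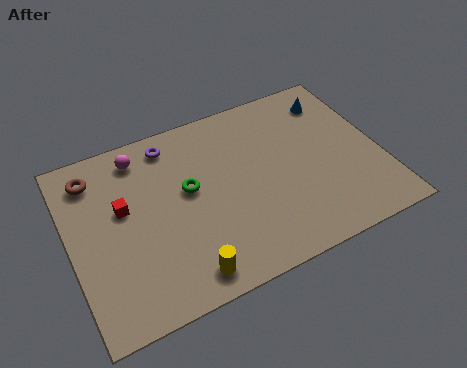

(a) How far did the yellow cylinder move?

1.7

From (3.2, 2.1) to (4.6, 1.2), the yellow cylinder covered √(1.4² + 0.9²) ≈ 1.7 units.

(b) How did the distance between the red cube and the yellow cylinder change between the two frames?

+1.2

They were about 3.6 units apart before and 4.8 after — 1.2 units further apart.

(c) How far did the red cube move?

1.5

The red cube moved from about (1.0, 5.0) to (2.4, 5.5), a distance of √(1.4² + 0.5²) ≈ 1.5.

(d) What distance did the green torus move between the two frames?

2.5

The green torus was near (6.8, 7.3) before and (5.3, 5.3) after, so it travelled √(1.5² + 2.0²) ≈ 2.5 units.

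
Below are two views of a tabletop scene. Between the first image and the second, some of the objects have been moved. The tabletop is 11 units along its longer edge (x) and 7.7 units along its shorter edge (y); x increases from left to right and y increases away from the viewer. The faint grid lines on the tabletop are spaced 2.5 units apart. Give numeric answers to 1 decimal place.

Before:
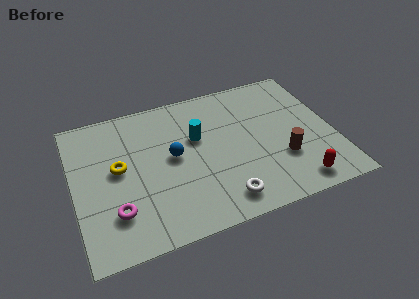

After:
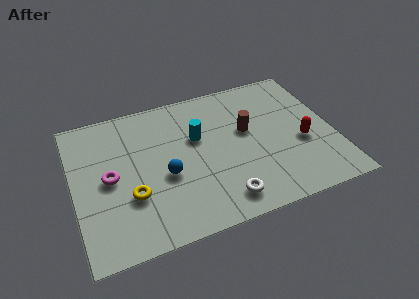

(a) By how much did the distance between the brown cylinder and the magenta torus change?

-1.2

They were about 7.1 units apart before and 5.9 after — 1.2 units closer together.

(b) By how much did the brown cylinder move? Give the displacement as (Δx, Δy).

(-1.3, 2.0)

The brown cylinder started near (8.7, 2.5) and ended near (7.4, 4.5).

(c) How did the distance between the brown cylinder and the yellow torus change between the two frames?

-1.6

They were about 7.0 units apart before and 5.4 after — 1.6 units closer together.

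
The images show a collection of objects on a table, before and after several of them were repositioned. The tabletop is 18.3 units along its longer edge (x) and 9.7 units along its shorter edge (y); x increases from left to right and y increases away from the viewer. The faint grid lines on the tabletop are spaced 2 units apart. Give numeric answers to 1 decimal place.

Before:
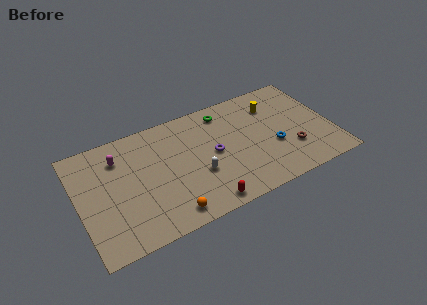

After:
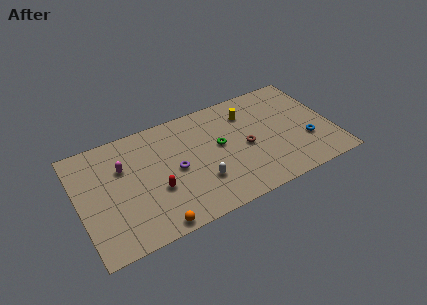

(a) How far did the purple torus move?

2.8

The purple torus moved from about (9.7, 4.9) to (6.9, 4.7), a distance of √(2.8² + 0.2²) ≈ 2.8.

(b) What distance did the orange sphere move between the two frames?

1.2

The orange sphere moved from about (6.0, 1.3) to (4.9, 0.8), a distance of √(1.1² + 0.5²) ≈ 1.2.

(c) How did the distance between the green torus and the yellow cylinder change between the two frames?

-0.6

The distance was about 3.6 in the first image and 3.0 in the second, so they moved 0.6 units closer together.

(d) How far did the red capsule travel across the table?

4.0

The red capsule moved from about (8.5, 1.0) to (5.4, 3.6), a distance of √(3.1² + 2.6²) ≈ 4.0.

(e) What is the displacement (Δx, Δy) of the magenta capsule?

(0.2, -0.9)

The magenta capsule was at about (3.1, 7.4) and moved to about (3.3, 6.5).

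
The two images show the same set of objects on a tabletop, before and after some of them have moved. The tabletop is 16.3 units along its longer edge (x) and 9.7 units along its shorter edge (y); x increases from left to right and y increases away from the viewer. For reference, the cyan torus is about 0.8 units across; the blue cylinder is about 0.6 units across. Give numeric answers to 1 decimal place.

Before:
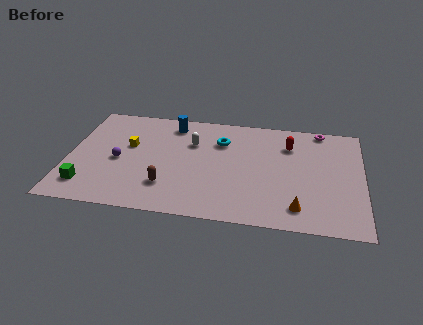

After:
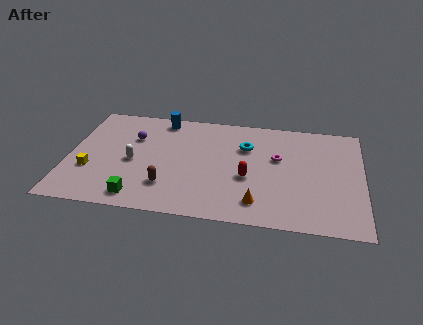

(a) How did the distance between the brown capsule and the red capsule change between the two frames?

-3.5

The distance was about 8.1 in the first image and 4.6 in the second, so they moved 3.5 units closer together.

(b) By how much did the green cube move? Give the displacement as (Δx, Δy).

(2.9, -0.6)

The green cube started near (1.2, 1.9) and ended near (4.1, 1.3).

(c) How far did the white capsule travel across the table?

3.9

The white capsule moved from about (6.8, 6.6) to (3.6, 4.4), a distance of √(3.2² + 2.2²) ≈ 3.9.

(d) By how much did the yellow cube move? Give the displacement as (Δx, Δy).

(-2.0, -2.5)

The yellow cube was at about (3.3, 5.8) and moved to about (1.3, 3.3).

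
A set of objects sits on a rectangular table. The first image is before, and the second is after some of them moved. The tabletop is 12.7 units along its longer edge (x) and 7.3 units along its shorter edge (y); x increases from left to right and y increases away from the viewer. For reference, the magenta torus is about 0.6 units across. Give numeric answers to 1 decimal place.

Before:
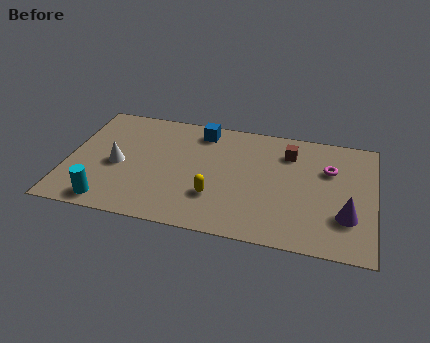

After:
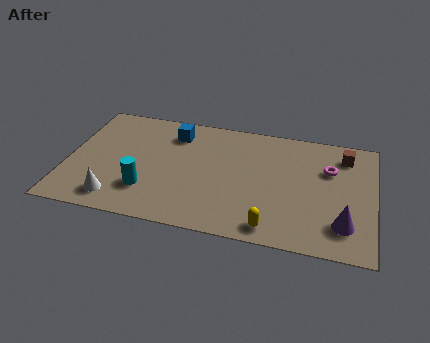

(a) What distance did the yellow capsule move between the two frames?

2.7

From (6.2, 2.2) to (8.6, 0.9), the yellow capsule covered √(2.4² + 1.3²) ≈ 2.7 units.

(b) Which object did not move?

the magenta torus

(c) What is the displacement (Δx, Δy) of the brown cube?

(2.3, 0.3)

The brown cube started near (9.1, 5.6) and ended near (11.4, 5.9).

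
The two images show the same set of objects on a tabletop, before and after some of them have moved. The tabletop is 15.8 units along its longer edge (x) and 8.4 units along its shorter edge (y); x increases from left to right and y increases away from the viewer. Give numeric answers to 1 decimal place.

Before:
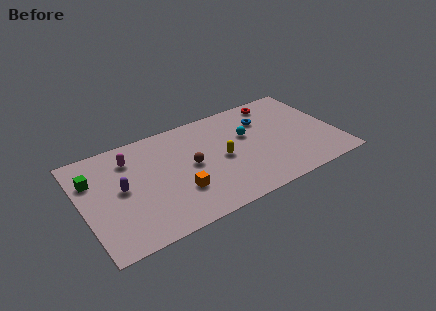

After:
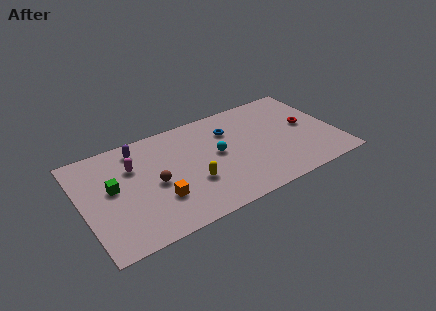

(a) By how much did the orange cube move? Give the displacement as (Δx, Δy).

(-1.2, 0.0)

From the two frames, the orange cube sits at roughly (5.7, 2.6) before and (4.5, 2.6) after.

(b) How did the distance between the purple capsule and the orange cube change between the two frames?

+0.8

They were about 3.8 units apart before and 4.6 after — 0.8 units further apart.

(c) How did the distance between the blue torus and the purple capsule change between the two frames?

-3.7

They were about 9.4 units apart before and 5.7 after — 3.7 units closer together.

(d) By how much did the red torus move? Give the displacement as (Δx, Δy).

(1.5, -2.8)

The red torus was at about (12.6, 7.3) and moved to about (14.1, 4.5).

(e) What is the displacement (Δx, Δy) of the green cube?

(1.1, -1.2)

The green cube started near (0.8, 5.9) and ended near (1.9, 4.7).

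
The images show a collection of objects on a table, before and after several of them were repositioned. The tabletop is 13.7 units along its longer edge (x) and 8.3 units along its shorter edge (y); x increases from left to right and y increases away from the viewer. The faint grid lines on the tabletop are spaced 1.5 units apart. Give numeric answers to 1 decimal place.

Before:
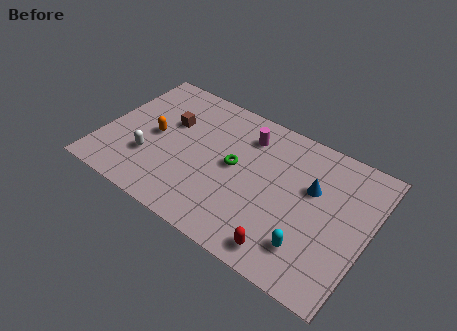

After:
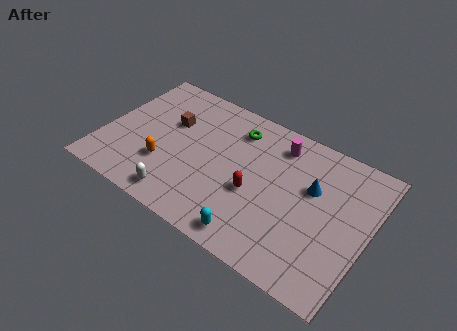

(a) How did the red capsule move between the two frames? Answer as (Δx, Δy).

(-2.0, 2.3)

The red capsule was at about (10.0, 1.1) and moved to about (8.0, 3.4).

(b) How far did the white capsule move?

2.4

The white capsule was near (2.6, 2.6) before and (4.5, 1.1) after, so it travelled √(1.9² + 1.5²) ≈ 2.4 units.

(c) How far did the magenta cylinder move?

1.6

The magenta cylinder was near (7.1, 6.5) before and (8.7, 6.8) after, so it travelled √(1.6² + 0.3²) ≈ 1.6 units.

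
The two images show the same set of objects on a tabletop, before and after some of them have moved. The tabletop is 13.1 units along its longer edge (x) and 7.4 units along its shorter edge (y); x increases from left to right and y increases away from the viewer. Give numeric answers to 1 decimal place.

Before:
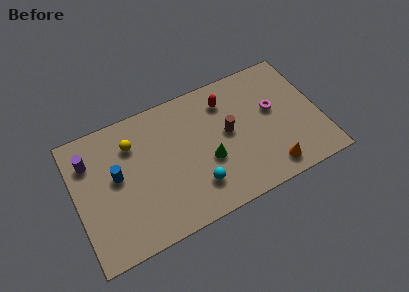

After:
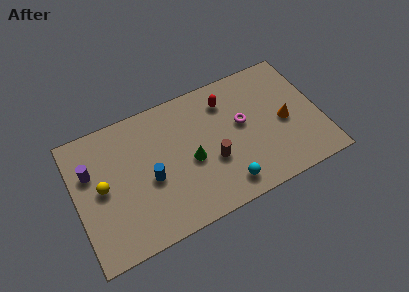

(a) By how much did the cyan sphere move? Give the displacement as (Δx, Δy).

(1.5, -0.6)

From the two frames, the cyan sphere sits at roughly (6.2, 1.8) before and (7.7, 1.2) after.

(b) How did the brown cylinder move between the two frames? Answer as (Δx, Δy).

(-1.0, -1.2)

From the two frames, the brown cylinder sits at roughly (8.2, 4.0) before and (7.2, 2.8) after.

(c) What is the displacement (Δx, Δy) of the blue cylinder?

(1.7, -0.9)

The blue cylinder started near (2.2, 4.1) and ended near (3.9, 3.2).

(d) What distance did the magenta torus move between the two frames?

1.7

The magenta torus moved from about (10.7, 4.3) to (9.0, 4.2), a distance of √(1.7² + 0.1²) ≈ 1.7.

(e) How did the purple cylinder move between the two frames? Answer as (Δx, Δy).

(0.0, -0.6)

The purple cylinder started near (0.9, 5.5) and ended near (0.9, 4.9).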